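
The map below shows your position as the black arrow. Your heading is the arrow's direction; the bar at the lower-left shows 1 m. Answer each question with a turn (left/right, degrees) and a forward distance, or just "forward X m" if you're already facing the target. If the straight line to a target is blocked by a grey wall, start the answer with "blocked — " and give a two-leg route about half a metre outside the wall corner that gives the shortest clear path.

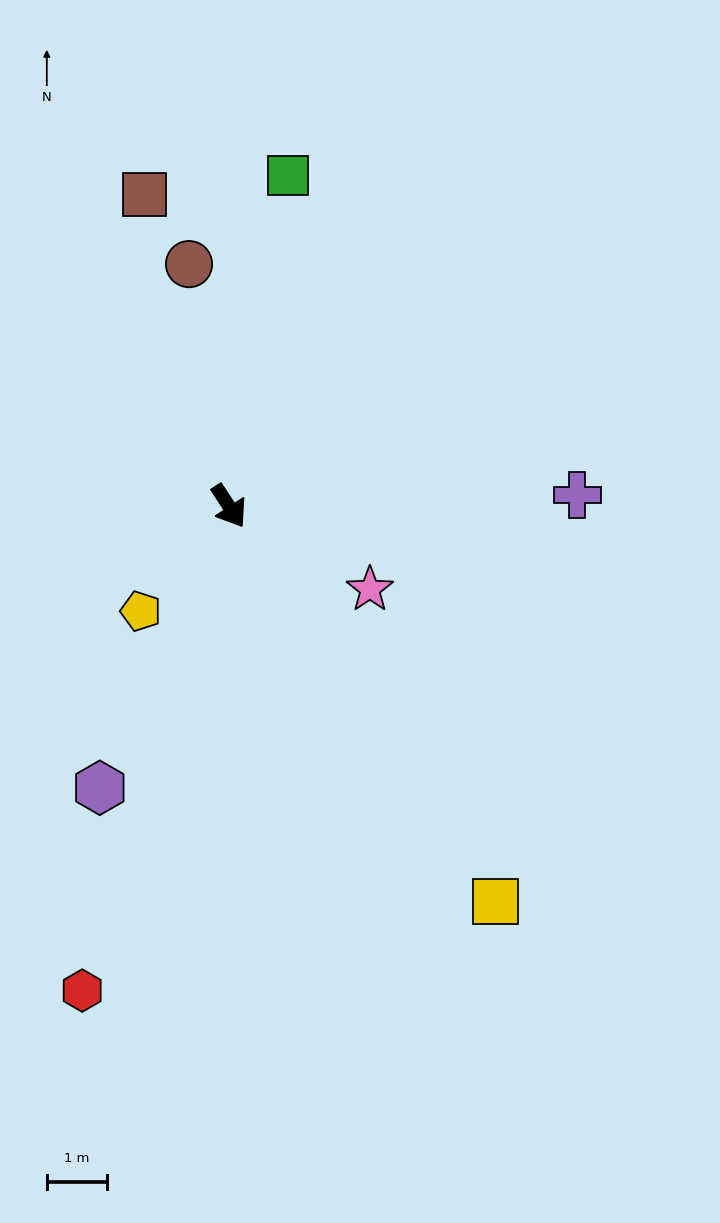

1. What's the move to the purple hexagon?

turn right 58°, forward 5.1 m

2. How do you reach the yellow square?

forward 7.9 m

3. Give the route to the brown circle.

turn left 156°, forward 4.1 m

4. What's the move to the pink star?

turn left 26°, forward 2.7 m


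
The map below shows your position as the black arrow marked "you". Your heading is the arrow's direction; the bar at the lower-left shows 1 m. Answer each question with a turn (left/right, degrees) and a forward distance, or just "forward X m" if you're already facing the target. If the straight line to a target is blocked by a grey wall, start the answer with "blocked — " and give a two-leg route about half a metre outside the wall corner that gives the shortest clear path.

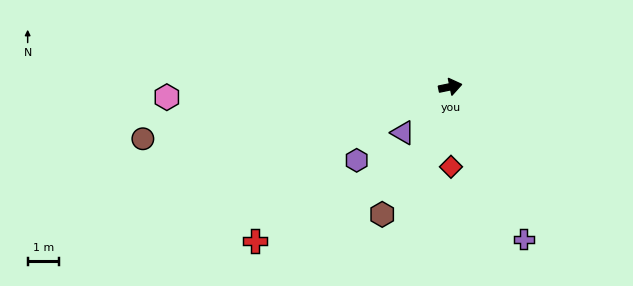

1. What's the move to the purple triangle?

turn right 148°, forward 2.1 m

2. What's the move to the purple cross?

turn right 76°, forward 5.4 m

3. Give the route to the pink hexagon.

turn left 170°, forward 9.0 m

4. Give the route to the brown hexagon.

turn right 130°, forward 4.6 m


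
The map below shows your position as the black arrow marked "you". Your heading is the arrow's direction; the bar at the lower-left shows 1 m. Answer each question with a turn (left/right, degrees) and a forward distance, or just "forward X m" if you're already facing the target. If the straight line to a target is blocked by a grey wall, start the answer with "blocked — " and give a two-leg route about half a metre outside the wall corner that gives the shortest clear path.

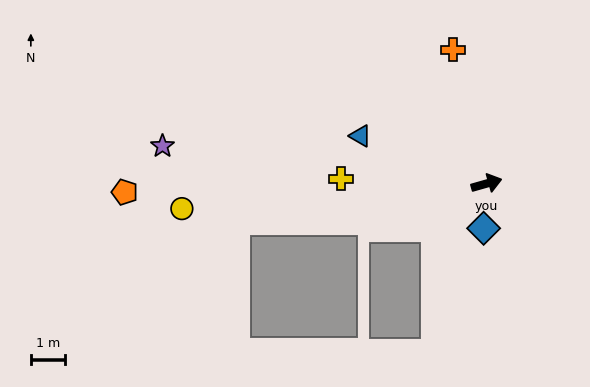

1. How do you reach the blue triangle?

turn left 143°, forward 3.9 m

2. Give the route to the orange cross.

turn left 88°, forward 4.0 m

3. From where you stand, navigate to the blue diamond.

turn right 110°, forward 1.3 m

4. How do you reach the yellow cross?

turn left 162°, forward 4.2 m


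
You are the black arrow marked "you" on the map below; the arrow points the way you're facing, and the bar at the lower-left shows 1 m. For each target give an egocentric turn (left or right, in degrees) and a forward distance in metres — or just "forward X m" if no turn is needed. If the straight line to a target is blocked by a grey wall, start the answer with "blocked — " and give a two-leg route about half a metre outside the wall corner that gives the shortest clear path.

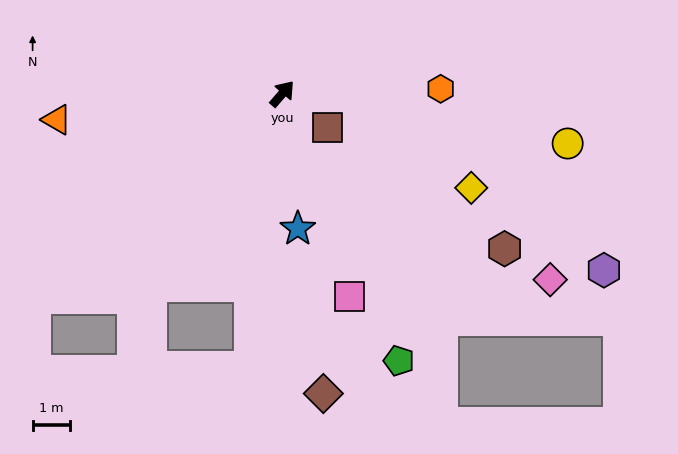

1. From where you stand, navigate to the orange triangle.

turn left 137°, forward 6.1 m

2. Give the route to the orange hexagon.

turn right 47°, forward 4.2 m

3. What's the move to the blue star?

turn right 133°, forward 3.6 m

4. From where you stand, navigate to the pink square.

turn right 121°, forward 5.7 m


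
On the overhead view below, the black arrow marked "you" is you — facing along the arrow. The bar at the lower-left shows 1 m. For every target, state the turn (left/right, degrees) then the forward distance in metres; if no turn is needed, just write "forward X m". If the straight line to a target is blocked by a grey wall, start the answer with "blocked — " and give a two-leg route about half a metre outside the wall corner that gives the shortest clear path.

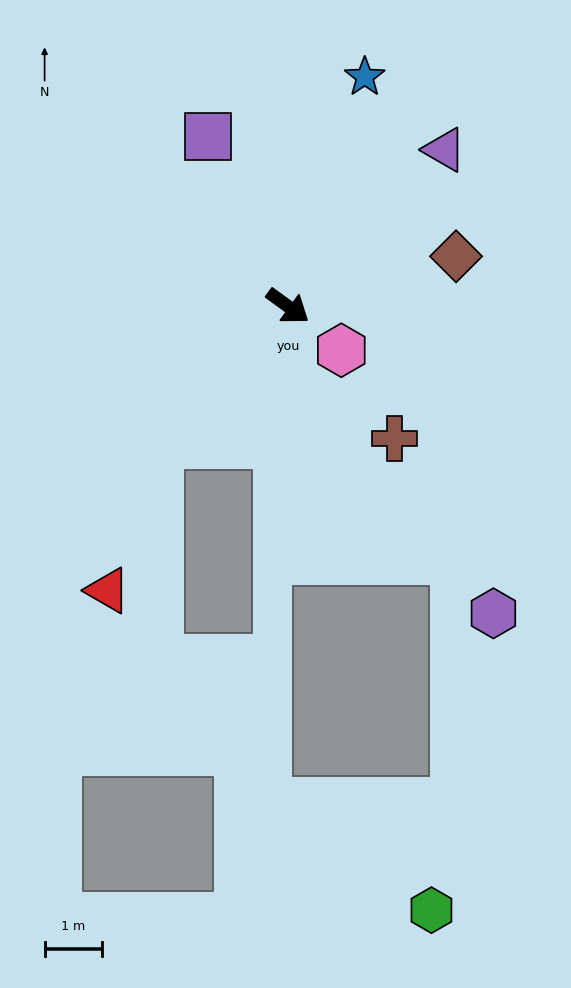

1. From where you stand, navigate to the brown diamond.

turn left 53°, forward 3.0 m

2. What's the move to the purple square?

turn left 151°, forward 3.3 m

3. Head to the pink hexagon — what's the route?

turn right 3°, forward 1.2 m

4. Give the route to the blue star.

turn left 108°, forward 4.2 m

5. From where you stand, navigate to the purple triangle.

turn left 81°, forward 3.8 m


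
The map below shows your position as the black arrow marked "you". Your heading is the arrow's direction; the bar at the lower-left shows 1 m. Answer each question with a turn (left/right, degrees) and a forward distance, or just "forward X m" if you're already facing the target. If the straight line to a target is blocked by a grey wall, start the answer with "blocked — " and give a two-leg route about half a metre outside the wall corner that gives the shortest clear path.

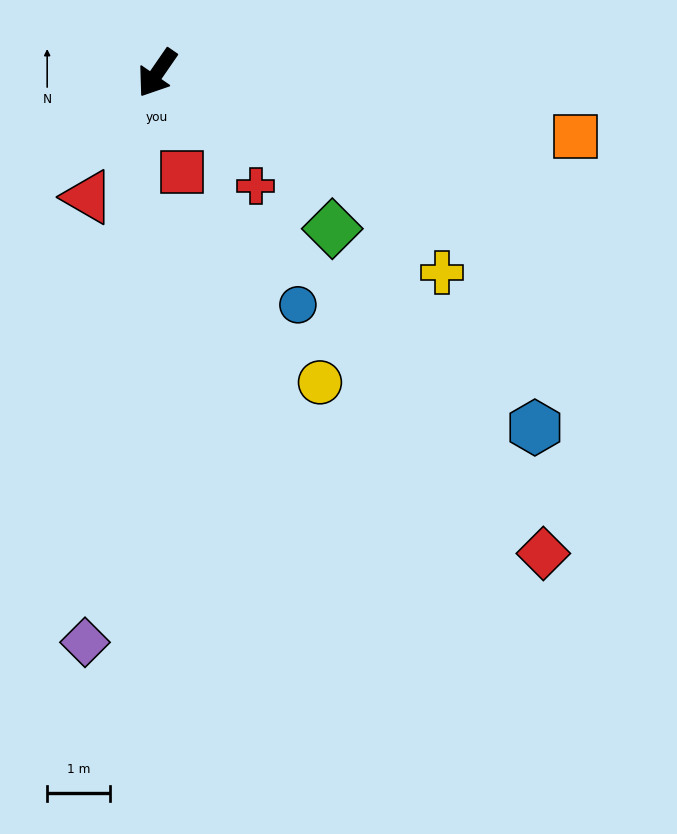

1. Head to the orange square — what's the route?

turn left 116°, forward 6.8 m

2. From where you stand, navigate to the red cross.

turn left 76°, forward 2.4 m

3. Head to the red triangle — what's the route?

turn left 5°, forward 2.3 m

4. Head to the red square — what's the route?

turn left 49°, forward 1.6 m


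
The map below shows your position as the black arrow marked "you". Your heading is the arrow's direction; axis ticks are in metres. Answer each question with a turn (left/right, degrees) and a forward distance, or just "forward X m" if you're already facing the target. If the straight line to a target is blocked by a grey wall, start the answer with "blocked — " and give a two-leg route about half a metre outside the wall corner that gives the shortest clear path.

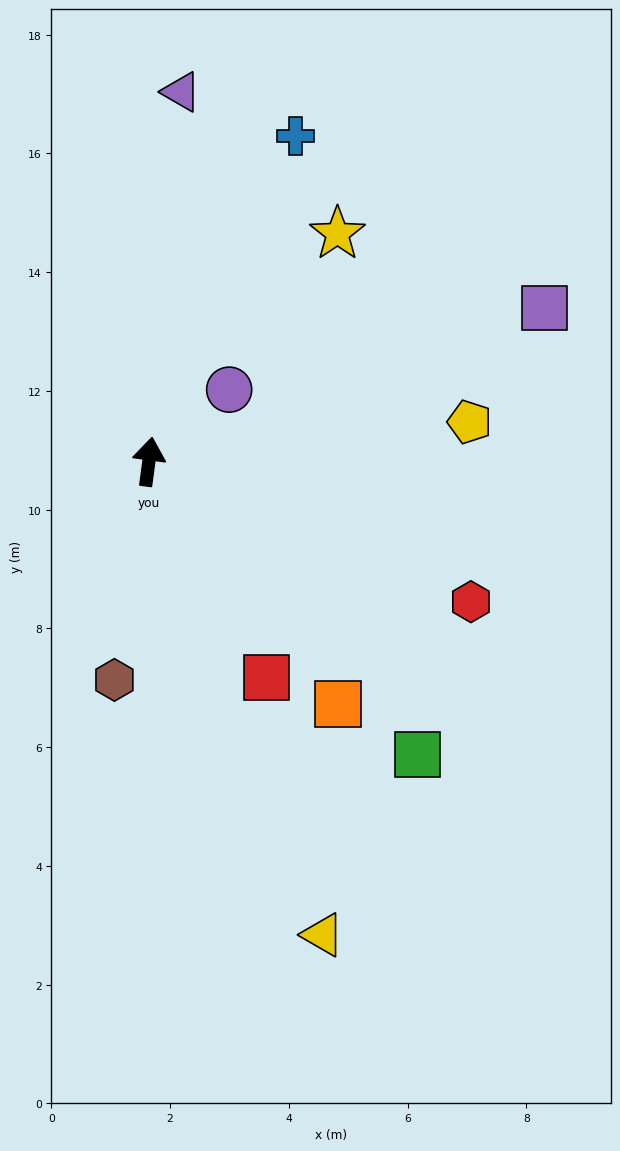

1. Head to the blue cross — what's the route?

turn right 17°, forward 6.0 m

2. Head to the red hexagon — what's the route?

turn right 106°, forward 5.9 m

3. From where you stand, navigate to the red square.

turn right 144°, forward 4.1 m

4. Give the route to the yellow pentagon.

turn right 75°, forward 5.4 m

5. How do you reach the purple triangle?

turn left 3°, forward 6.3 m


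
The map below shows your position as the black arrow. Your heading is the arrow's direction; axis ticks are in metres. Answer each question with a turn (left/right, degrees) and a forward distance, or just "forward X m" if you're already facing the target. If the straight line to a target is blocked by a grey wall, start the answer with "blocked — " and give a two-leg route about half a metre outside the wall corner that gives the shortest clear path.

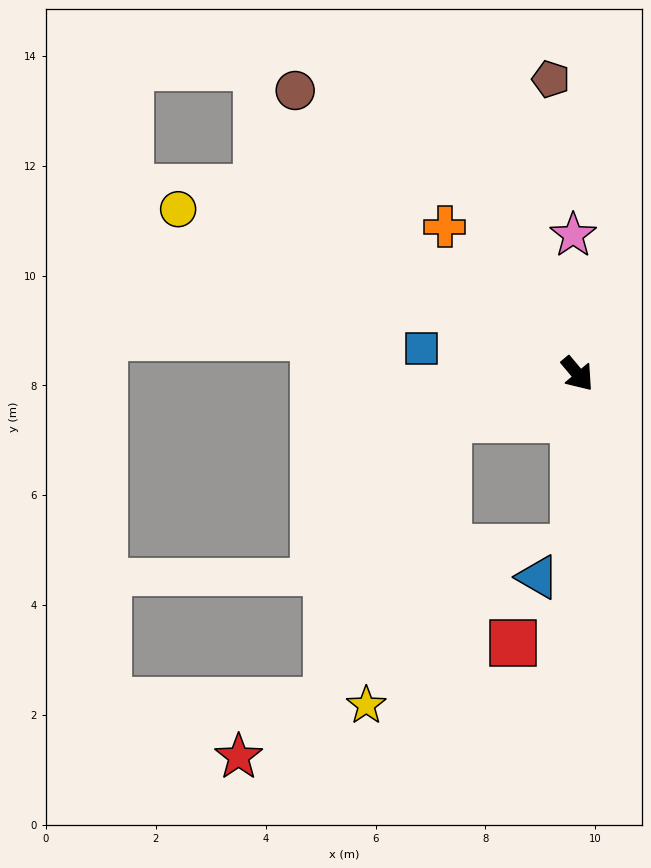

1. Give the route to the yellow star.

blocked — turn right 111°, forward 2.5 m, then turn left 55°, forward 5.4 m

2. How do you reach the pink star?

turn left 142°, forward 2.5 m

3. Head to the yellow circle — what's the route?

turn right 152°, forward 7.9 m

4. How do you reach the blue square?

turn right 139°, forward 2.9 m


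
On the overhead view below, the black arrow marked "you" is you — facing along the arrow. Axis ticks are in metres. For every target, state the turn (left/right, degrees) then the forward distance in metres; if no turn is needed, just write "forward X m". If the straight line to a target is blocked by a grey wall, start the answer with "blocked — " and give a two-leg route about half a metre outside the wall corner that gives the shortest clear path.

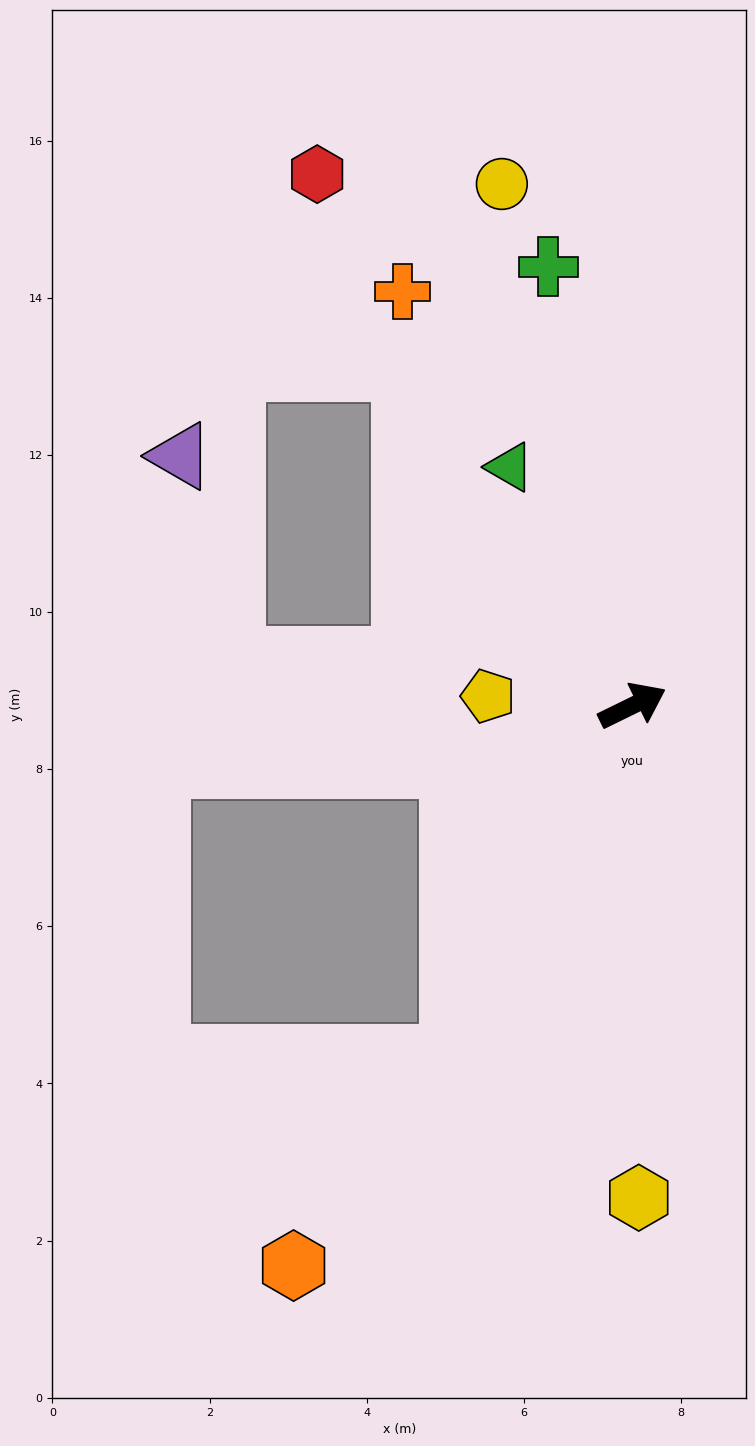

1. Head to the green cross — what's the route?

turn left 75°, forward 5.7 m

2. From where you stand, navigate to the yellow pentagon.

turn left 150°, forward 1.8 m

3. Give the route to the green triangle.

turn left 91°, forward 3.4 m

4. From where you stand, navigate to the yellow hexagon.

turn right 115°, forward 6.3 m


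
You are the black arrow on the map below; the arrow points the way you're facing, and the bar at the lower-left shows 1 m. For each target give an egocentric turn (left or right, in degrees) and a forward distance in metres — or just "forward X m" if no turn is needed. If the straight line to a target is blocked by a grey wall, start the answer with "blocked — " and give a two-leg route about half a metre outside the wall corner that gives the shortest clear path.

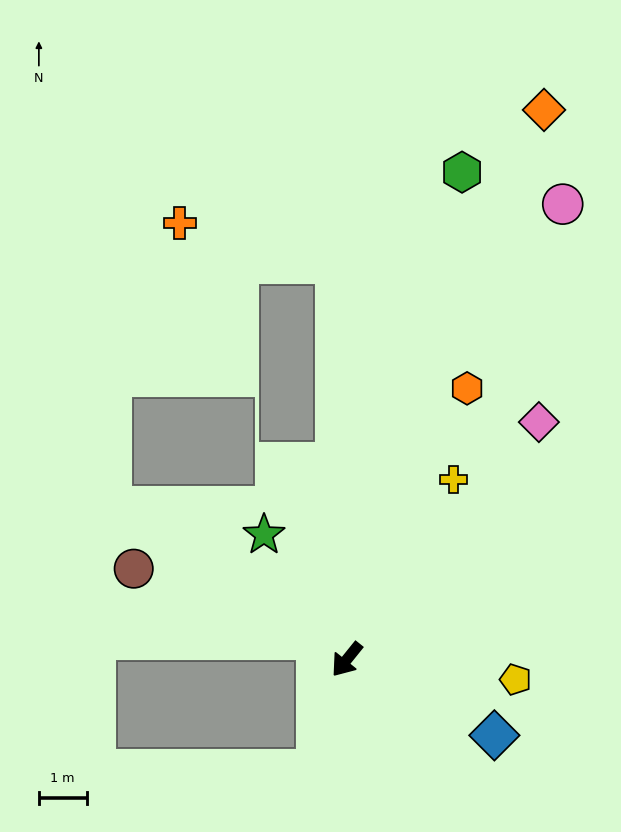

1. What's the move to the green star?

turn right 108°, forward 3.1 m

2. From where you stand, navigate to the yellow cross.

turn right 172°, forward 4.4 m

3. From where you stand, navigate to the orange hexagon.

turn right 165°, forward 6.2 m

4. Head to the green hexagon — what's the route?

turn right 154°, forward 10.5 m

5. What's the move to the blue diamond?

turn left 102°, forward 3.5 m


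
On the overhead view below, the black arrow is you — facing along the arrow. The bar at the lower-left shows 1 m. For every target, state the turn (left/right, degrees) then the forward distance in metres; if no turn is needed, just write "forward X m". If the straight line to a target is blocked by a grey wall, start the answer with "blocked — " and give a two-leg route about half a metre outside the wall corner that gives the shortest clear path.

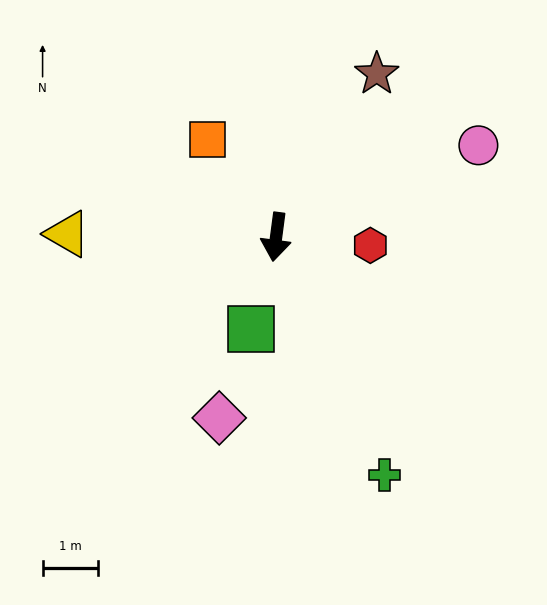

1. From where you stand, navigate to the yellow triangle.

turn right 83°, forward 3.8 m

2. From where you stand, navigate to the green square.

turn right 8°, forward 1.7 m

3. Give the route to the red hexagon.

turn left 92°, forward 1.7 m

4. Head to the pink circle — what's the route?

turn left 122°, forward 4.0 m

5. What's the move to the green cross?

turn left 32°, forward 4.7 m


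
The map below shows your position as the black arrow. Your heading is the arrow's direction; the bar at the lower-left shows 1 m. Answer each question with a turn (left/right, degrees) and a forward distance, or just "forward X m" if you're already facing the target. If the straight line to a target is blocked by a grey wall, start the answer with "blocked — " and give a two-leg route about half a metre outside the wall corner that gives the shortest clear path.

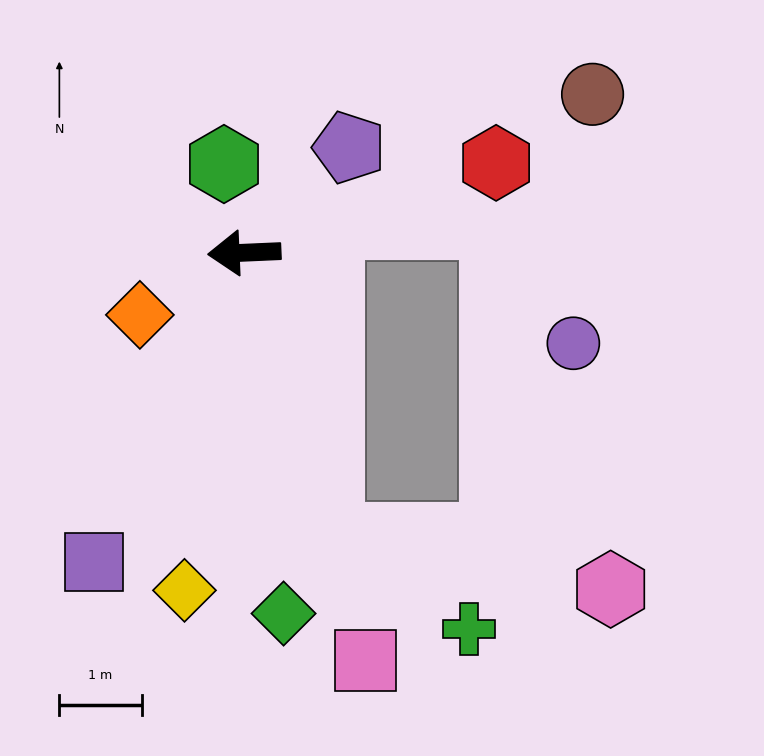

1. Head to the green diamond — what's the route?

turn left 94°, forward 4.4 m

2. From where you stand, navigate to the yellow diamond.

turn left 77°, forward 4.2 m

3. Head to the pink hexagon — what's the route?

blocked — turn left 104°, forward 3.6 m, then turn left 63°, forward 3.5 m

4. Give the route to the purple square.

turn left 62°, forward 4.2 m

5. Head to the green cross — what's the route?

blocked — turn left 104°, forward 3.6 m, then turn left 40°, forward 2.0 m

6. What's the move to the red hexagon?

turn right 163°, forward 3.3 m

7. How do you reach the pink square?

turn left 104°, forward 5.2 m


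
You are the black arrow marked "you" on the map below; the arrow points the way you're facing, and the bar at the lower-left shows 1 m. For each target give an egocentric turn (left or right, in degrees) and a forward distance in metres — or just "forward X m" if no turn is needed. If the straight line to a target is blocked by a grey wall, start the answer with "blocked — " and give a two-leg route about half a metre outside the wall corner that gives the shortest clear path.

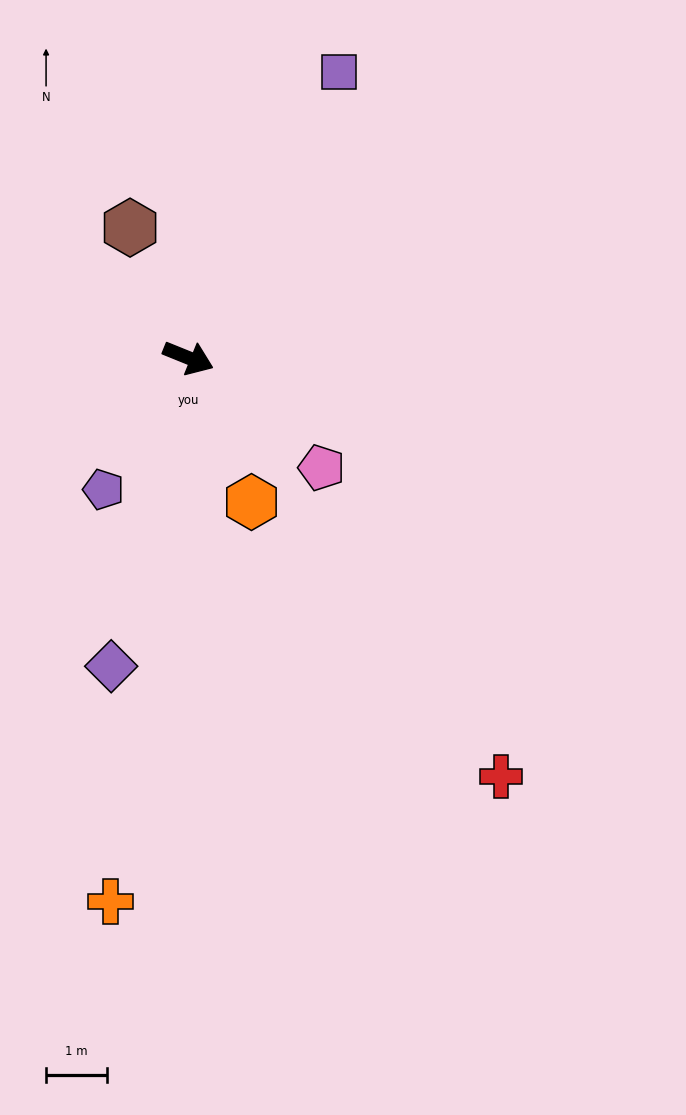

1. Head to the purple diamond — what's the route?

turn right 82°, forward 5.2 m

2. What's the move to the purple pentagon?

turn right 101°, forward 2.6 m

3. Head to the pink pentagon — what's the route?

turn right 17°, forward 2.8 m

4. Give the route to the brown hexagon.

turn left 136°, forward 2.3 m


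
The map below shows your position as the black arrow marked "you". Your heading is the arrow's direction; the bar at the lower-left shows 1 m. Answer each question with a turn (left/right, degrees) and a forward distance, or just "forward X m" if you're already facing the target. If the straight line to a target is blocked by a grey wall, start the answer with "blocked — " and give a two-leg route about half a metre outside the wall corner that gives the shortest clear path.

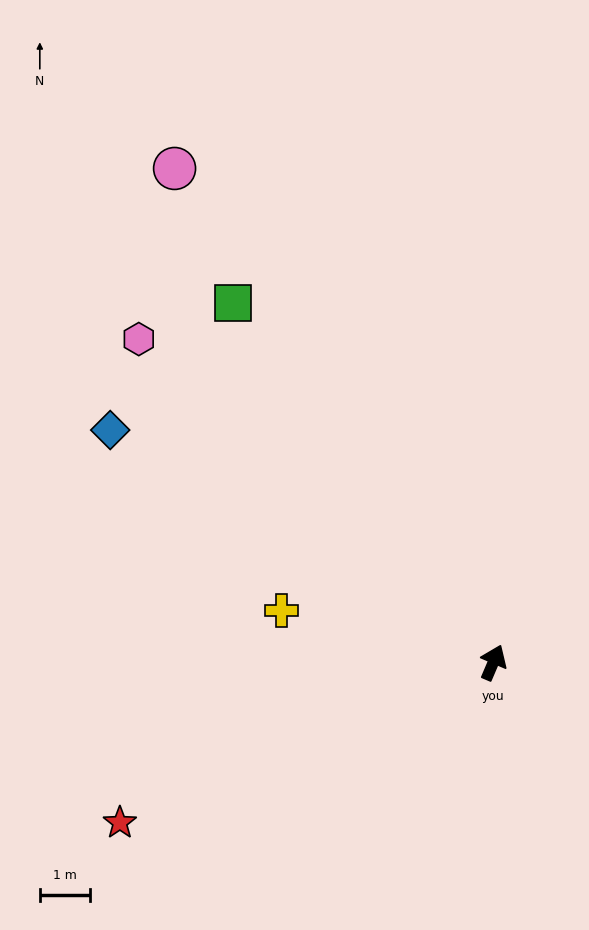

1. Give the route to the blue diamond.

turn left 82°, forward 9.0 m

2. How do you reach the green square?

turn left 59°, forward 8.9 m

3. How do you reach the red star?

turn left 136°, forward 8.2 m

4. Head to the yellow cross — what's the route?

turn left 99°, forward 4.4 m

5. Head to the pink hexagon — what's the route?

turn left 71°, forward 9.6 m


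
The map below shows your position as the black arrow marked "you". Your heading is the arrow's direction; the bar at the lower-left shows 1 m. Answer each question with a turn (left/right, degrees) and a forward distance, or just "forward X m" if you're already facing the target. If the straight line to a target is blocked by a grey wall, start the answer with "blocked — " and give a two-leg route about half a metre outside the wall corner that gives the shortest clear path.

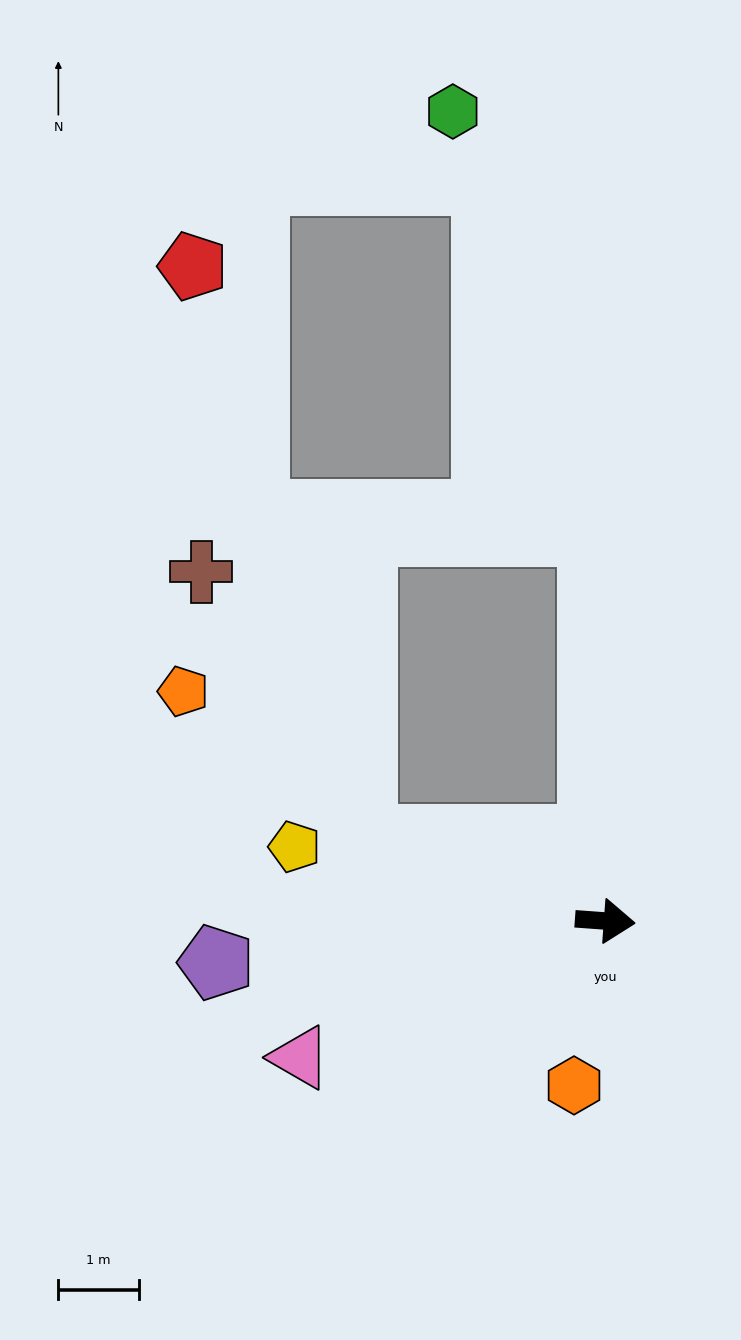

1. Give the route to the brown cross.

blocked — turn left 166°, forward 3.2 m, then turn right 41°, forward 3.9 m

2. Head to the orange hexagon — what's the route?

turn right 97°, forward 2.1 m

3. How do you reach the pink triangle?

turn right 152°, forward 4.2 m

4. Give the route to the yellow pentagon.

turn left 171°, forward 4.0 m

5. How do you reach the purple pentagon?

turn right 170°, forward 4.9 m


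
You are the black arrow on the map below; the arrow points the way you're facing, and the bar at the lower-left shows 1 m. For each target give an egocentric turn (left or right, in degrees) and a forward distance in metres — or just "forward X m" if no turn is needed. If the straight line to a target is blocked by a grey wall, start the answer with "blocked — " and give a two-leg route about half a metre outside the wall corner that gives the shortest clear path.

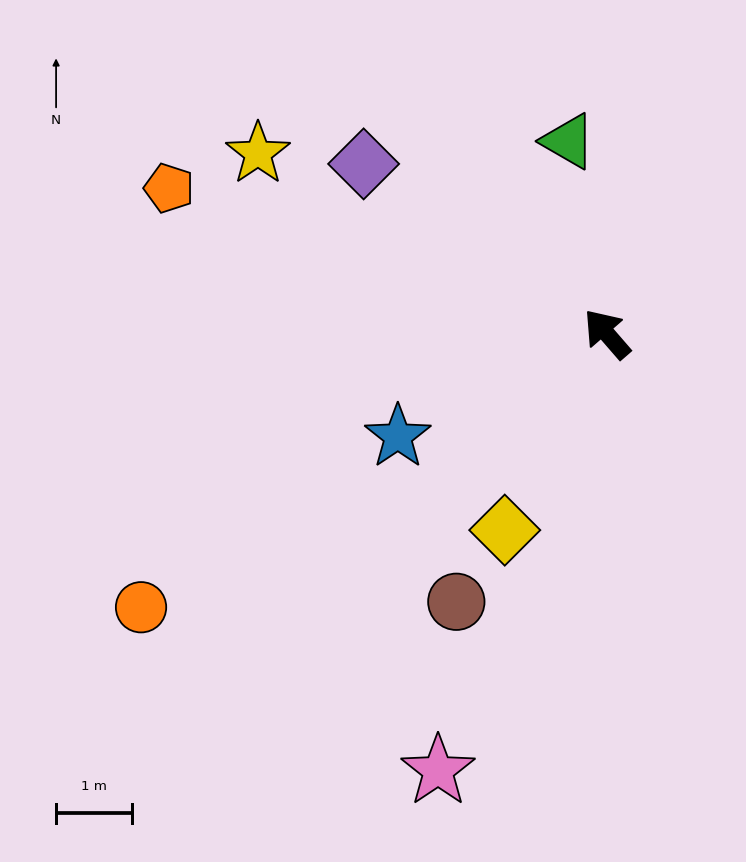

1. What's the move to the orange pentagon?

turn left 31°, forward 6.1 m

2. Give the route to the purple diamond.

turn left 14°, forward 3.9 m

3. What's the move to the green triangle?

turn right 30°, forward 2.6 m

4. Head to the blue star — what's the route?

turn left 75°, forward 3.1 m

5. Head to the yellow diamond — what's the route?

turn left 112°, forward 2.9 m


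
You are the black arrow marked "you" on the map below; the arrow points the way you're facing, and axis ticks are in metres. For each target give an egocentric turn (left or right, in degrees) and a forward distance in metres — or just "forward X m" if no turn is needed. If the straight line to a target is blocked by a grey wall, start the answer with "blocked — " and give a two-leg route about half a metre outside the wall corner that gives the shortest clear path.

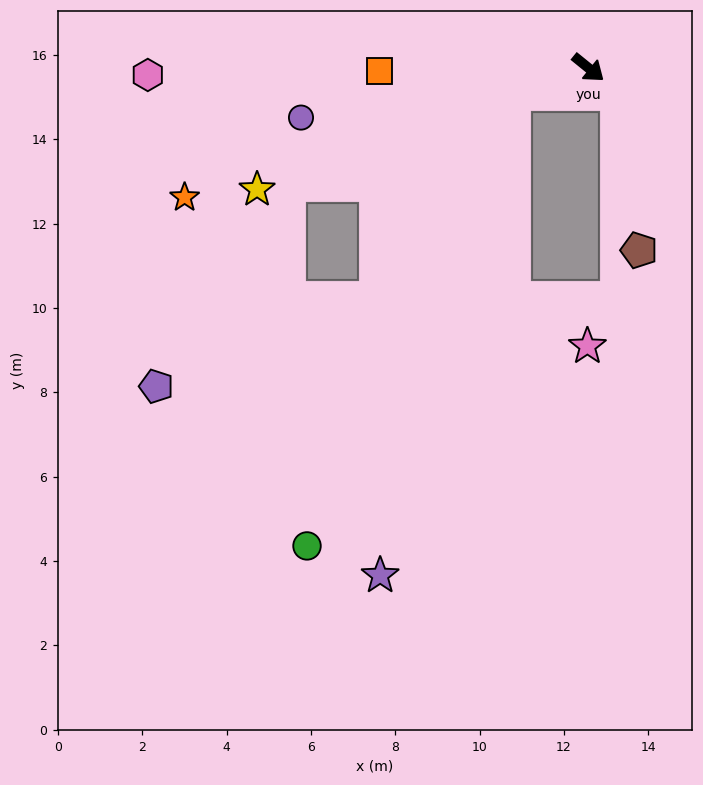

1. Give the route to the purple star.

blocked — turn right 123°, forward 1.9 m, then turn left 57°, forward 11.9 m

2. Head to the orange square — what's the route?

turn right 140°, forward 5.0 m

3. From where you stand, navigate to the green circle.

blocked — turn right 123°, forward 1.9 m, then turn left 48°, forward 11.8 m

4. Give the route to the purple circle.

turn right 131°, forward 6.9 m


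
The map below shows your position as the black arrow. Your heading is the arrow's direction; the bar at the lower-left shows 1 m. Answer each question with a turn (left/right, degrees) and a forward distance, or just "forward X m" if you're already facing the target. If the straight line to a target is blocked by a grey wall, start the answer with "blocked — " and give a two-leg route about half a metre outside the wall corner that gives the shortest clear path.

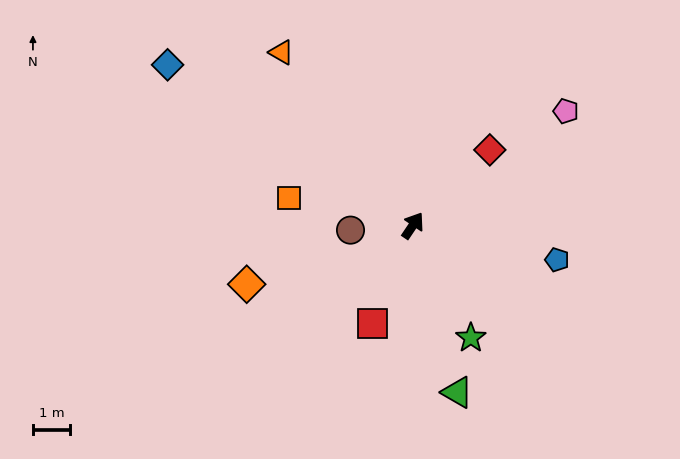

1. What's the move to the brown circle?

turn left 128°, forward 1.7 m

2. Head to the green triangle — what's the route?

turn right 131°, forward 4.6 m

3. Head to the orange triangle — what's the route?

turn left 71°, forward 5.8 m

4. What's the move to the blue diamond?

turn left 91°, forward 7.9 m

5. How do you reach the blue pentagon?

turn right 69°, forward 4.0 m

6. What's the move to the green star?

turn right 119°, forward 3.4 m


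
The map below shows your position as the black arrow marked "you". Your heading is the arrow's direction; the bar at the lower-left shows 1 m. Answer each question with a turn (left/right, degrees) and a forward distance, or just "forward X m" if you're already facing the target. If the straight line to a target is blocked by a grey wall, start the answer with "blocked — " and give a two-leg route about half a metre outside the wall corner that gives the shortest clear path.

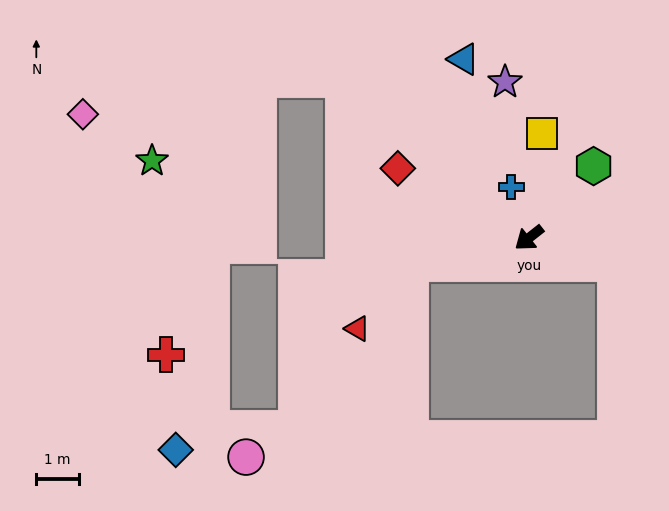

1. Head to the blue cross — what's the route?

turn right 109°, forward 1.3 m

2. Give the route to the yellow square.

turn right 135°, forward 2.5 m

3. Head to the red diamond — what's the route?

turn right 66°, forward 3.5 m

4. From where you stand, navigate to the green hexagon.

turn right 170°, forward 2.3 m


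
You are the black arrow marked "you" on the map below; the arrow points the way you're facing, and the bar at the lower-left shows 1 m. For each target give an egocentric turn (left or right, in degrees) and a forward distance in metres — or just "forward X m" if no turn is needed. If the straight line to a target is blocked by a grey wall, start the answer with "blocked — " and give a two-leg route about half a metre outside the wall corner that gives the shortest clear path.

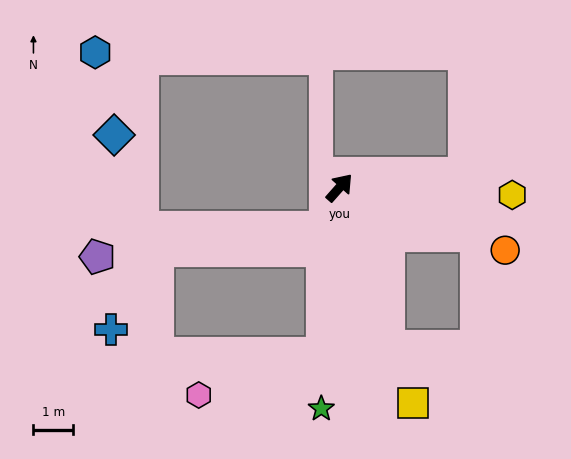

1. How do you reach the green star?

turn right 143°, forward 5.6 m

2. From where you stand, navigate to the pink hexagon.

blocked — turn right 144°, forward 4.2 m, then turn right 66°, forward 3.3 m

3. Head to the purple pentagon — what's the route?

blocked — turn right 158°, forward 1.1 m, then turn right 63°, forward 5.8 m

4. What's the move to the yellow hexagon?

turn right 51°, forward 4.3 m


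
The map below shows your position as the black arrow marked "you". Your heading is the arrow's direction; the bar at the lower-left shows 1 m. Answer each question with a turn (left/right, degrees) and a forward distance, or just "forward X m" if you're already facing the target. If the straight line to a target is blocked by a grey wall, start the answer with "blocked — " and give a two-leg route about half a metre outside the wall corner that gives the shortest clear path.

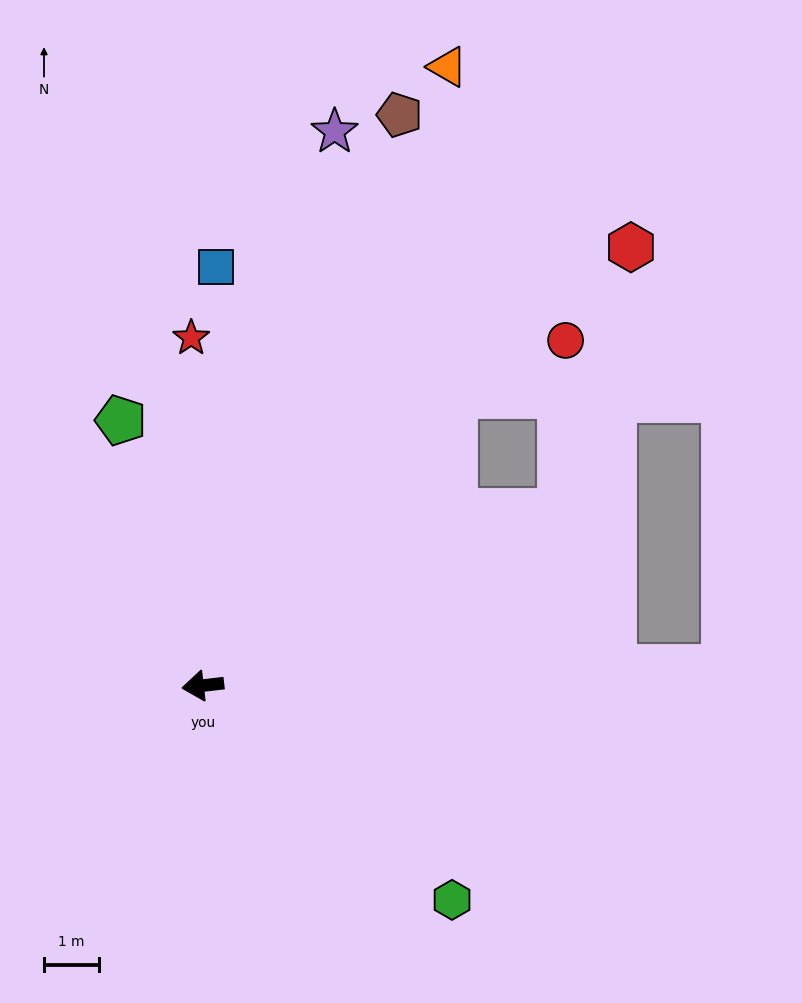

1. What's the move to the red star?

turn right 95°, forward 6.3 m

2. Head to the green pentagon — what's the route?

turn right 80°, forward 5.0 m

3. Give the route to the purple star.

turn right 110°, forward 10.3 m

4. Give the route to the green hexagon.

turn left 133°, forward 6.0 m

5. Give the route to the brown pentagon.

turn right 116°, forward 10.9 m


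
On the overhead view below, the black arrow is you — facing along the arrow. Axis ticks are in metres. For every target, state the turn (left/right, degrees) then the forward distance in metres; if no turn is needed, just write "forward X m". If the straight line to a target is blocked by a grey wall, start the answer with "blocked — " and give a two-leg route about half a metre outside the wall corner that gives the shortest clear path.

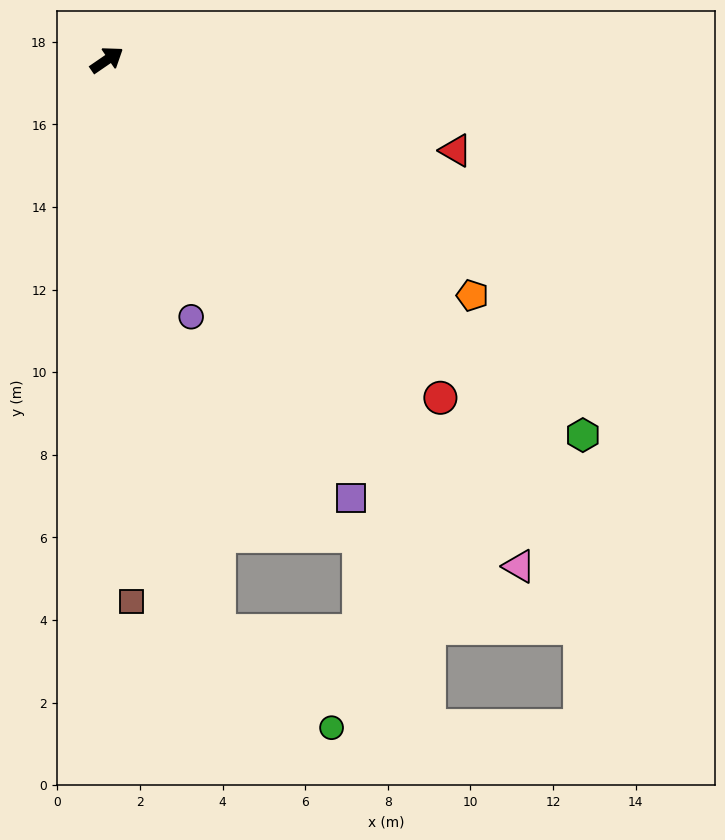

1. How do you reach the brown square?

turn right 122°, forward 13.1 m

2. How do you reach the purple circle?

turn right 106°, forward 6.5 m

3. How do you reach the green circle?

blocked — turn right 113°, forward 14.1 m, then turn left 38°, forward 3.6 m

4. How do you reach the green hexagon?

turn right 73°, forward 14.7 m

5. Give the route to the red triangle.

turn right 49°, forward 8.7 m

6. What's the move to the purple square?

turn right 95°, forward 12.1 m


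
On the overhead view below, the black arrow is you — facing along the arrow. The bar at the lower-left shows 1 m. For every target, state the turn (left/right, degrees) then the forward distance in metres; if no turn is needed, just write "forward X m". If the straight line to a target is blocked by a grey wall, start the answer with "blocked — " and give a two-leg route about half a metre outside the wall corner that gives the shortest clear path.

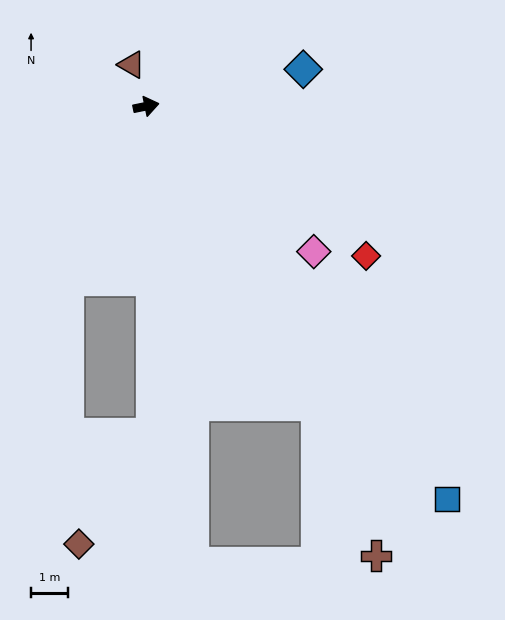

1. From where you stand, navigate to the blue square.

turn right 64°, forward 13.4 m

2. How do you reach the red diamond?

turn right 46°, forward 7.2 m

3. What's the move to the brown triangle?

turn left 98°, forward 1.2 m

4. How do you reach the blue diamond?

forward 4.4 m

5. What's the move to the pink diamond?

turn right 53°, forward 6.0 m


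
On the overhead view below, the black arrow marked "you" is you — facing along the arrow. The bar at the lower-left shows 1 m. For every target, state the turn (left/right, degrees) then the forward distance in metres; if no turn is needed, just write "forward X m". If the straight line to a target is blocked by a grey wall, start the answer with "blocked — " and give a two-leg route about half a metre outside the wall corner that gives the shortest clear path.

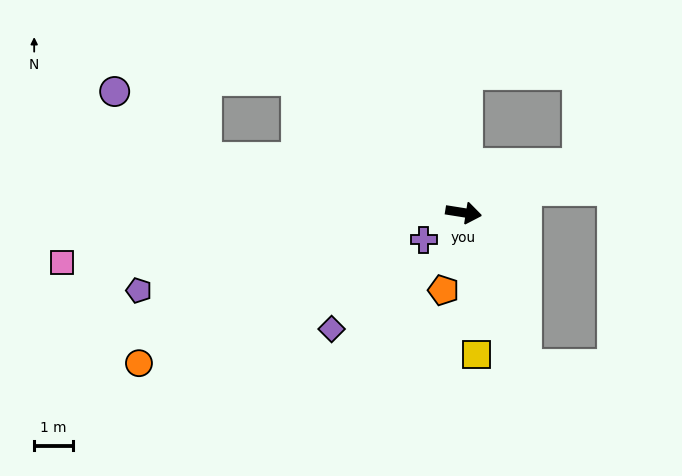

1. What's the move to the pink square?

turn right 164°, forward 10.5 m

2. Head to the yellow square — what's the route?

turn right 76°, forward 3.7 m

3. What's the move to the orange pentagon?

turn right 96°, forward 2.1 m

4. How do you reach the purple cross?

turn right 137°, forward 1.2 m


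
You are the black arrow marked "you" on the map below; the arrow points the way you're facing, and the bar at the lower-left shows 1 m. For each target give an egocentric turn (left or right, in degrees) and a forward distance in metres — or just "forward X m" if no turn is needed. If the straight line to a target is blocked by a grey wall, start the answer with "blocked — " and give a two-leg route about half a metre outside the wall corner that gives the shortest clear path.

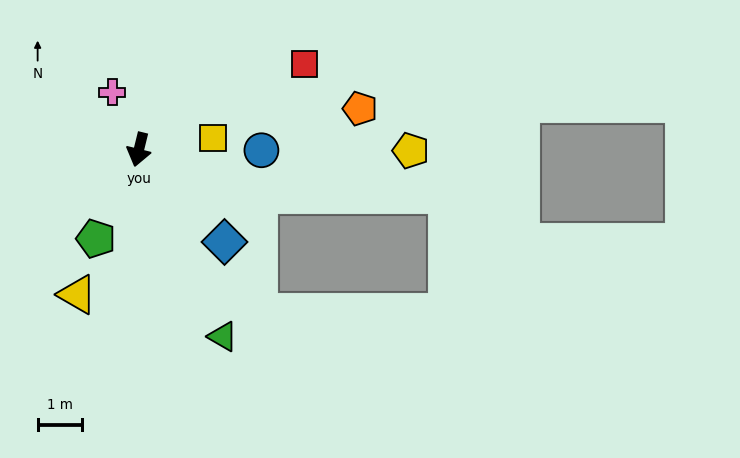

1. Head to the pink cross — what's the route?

turn right 141°, forward 1.4 m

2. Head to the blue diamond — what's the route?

turn left 57°, forward 2.8 m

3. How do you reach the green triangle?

turn left 38°, forward 4.6 m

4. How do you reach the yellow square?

turn left 113°, forward 1.7 m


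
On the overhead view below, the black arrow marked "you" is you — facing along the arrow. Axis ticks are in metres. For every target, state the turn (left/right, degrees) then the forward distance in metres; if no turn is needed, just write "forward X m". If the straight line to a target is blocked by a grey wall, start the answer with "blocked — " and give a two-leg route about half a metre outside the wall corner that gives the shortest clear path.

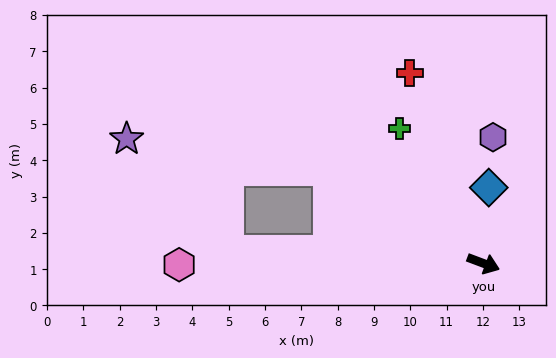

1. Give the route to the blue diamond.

turn left 107°, forward 2.1 m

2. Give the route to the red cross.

turn left 132°, forward 5.6 m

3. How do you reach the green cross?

turn left 142°, forward 4.4 m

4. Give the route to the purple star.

blocked — turn left 170°, forward 5.0 m, then turn left 22°, forward 5.6 m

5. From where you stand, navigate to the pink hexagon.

turn right 159°, forward 8.4 m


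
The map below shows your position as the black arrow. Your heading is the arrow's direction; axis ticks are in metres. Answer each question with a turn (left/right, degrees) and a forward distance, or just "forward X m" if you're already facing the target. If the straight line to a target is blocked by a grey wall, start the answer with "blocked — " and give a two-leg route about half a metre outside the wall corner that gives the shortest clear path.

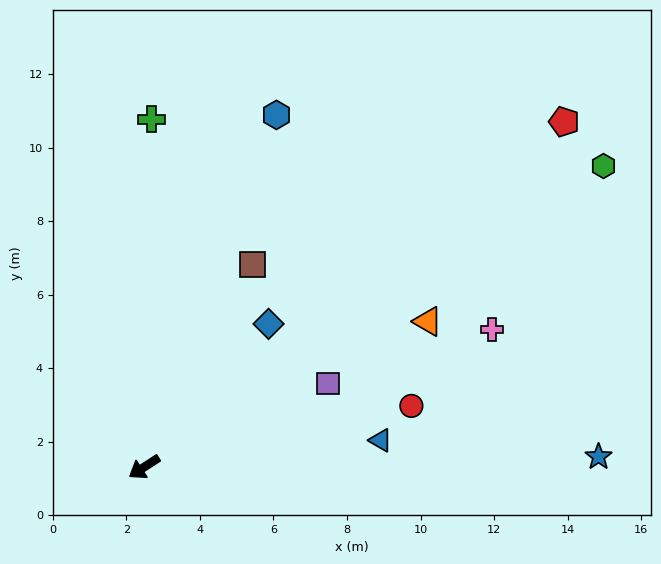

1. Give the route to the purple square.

turn left 172°, forward 5.5 m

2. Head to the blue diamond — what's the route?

turn right 164°, forward 5.2 m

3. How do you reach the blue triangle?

turn left 154°, forward 6.5 m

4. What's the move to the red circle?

turn left 160°, forward 7.5 m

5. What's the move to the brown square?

turn right 151°, forward 6.2 m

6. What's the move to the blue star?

turn left 148°, forward 12.4 m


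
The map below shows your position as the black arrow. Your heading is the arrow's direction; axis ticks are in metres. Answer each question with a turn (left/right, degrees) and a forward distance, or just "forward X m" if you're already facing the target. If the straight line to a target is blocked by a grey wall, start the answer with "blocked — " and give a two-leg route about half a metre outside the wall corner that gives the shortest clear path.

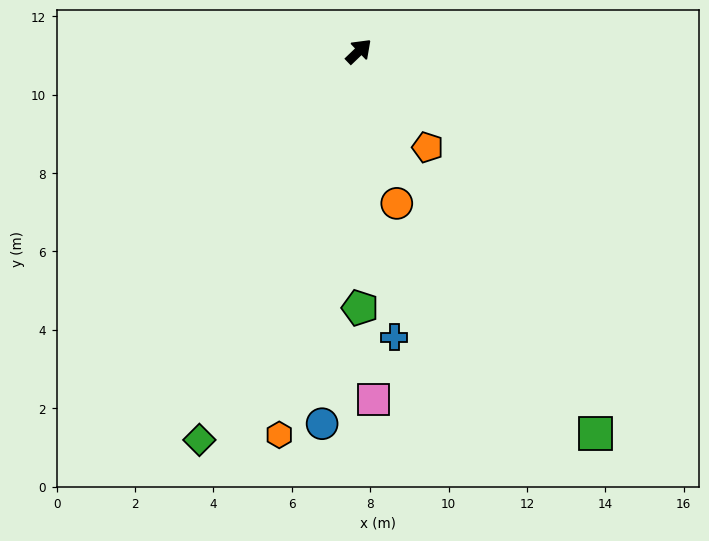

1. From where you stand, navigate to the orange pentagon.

turn right 98°, forward 3.0 m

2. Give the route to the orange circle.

turn right 120°, forward 4.0 m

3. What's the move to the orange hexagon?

turn right 146°, forward 10.0 m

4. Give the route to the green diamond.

turn right 156°, forward 10.7 m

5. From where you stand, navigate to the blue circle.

turn right 139°, forward 9.5 m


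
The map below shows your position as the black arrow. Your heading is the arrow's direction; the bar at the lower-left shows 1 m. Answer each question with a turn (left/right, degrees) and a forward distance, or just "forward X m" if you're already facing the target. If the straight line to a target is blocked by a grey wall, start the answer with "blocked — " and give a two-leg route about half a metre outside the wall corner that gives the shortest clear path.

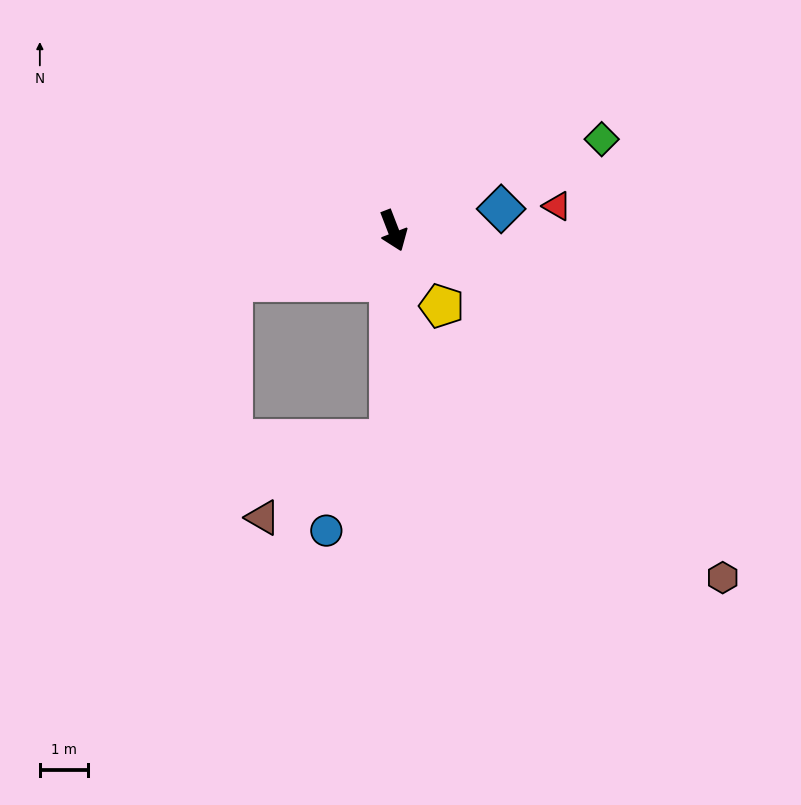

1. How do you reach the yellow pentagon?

turn left 12°, forward 1.9 m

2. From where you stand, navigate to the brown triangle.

blocked — turn right 22°, forward 4.3 m, then turn right 58°, forward 3.1 m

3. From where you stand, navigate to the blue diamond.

turn left 80°, forward 2.3 m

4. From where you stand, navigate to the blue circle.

blocked — turn right 22°, forward 4.3 m, then turn right 34°, forward 2.3 m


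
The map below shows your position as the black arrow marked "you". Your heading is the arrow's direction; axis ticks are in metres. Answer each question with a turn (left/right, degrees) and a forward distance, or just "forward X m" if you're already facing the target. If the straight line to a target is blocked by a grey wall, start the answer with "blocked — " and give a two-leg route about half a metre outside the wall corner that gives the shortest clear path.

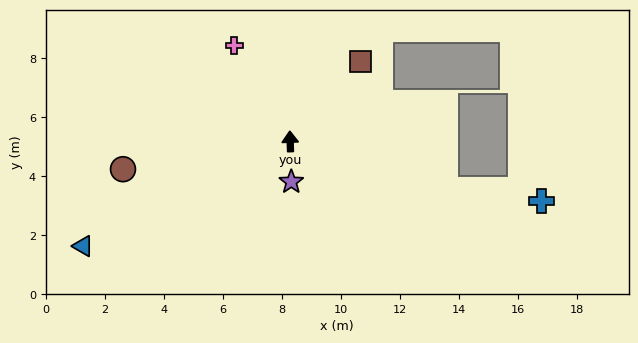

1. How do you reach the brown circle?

turn left 97°, forward 5.7 m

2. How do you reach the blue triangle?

turn left 115°, forward 7.9 m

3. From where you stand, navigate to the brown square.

turn right 43°, forward 3.6 m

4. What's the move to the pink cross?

turn left 28°, forward 3.8 m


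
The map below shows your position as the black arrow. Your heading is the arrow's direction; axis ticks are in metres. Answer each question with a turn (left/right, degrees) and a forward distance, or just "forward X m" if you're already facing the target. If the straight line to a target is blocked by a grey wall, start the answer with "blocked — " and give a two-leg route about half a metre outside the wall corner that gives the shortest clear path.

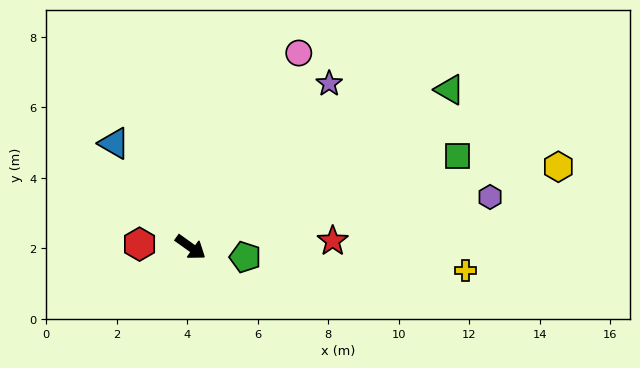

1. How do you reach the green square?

turn left 54°, forward 8.0 m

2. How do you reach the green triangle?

turn left 67°, forward 8.6 m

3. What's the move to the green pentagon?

turn left 25°, forward 1.6 m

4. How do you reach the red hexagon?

turn right 148°, forward 1.4 m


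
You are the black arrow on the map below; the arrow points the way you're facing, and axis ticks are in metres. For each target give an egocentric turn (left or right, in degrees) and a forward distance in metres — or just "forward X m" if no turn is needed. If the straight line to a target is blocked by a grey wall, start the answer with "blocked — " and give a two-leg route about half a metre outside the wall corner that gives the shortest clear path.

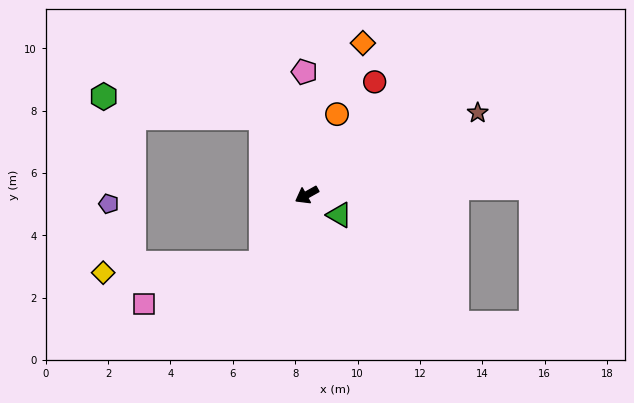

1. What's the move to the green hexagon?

blocked — turn right 89°, forward 2.9 m, then turn left 52°, forward 5.1 m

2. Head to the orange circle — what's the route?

turn right 140°, forward 2.8 m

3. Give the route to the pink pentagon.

turn right 118°, forward 3.9 m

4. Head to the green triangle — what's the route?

turn left 119°, forward 1.2 m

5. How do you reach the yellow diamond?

blocked — turn left 28°, forward 2.7 m, then turn right 54°, forward 5.1 m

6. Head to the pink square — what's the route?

blocked — turn left 28°, forward 2.7 m, then turn right 39°, forward 4.0 m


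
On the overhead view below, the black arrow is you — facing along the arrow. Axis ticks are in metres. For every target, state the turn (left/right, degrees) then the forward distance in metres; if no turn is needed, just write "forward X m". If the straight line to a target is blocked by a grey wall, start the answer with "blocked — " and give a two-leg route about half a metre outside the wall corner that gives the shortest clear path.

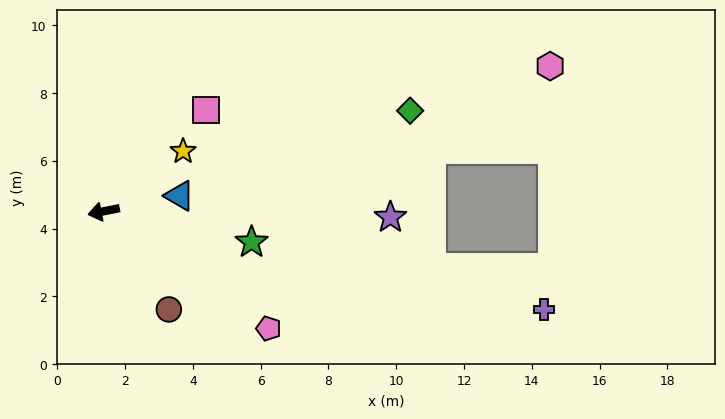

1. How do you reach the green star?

turn left 157°, forward 4.5 m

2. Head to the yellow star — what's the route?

turn right 154°, forward 2.9 m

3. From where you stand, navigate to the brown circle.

turn left 112°, forward 3.5 m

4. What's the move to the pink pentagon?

turn left 133°, forward 6.0 m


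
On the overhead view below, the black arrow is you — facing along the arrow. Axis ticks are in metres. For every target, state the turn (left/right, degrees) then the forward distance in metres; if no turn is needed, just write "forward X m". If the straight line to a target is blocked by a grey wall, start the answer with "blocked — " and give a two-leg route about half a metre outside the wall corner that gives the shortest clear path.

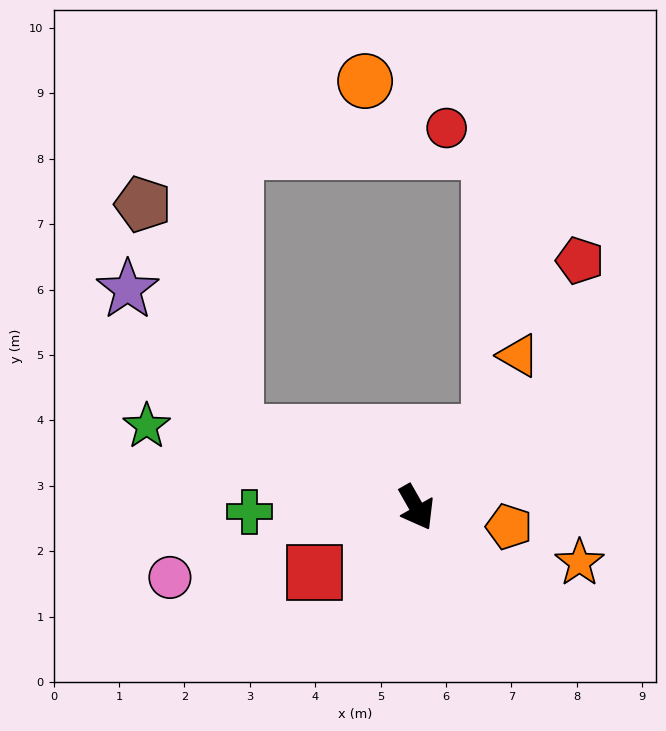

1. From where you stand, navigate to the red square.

turn right 87°, forward 1.9 m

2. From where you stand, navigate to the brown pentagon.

blocked — turn right 142°, forward 3.0 m, then turn right 45°, forward 3.8 m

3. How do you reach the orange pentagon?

turn left 49°, forward 1.4 m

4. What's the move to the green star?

turn right 136°, forward 4.3 m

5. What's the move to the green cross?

turn right 118°, forward 2.6 m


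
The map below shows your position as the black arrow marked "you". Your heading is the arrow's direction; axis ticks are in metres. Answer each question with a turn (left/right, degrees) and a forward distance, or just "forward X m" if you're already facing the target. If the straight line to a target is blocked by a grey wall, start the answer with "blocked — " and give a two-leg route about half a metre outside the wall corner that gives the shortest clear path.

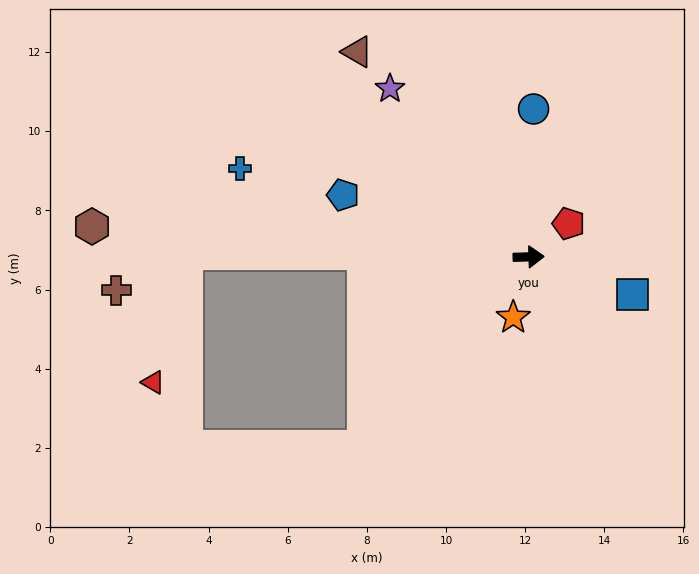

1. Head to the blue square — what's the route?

turn right 21°, forward 2.8 m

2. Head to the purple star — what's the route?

turn left 128°, forward 5.5 m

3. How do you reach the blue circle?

turn left 86°, forward 3.7 m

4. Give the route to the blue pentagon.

turn left 160°, forward 4.9 m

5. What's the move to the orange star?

turn right 106°, forward 1.6 m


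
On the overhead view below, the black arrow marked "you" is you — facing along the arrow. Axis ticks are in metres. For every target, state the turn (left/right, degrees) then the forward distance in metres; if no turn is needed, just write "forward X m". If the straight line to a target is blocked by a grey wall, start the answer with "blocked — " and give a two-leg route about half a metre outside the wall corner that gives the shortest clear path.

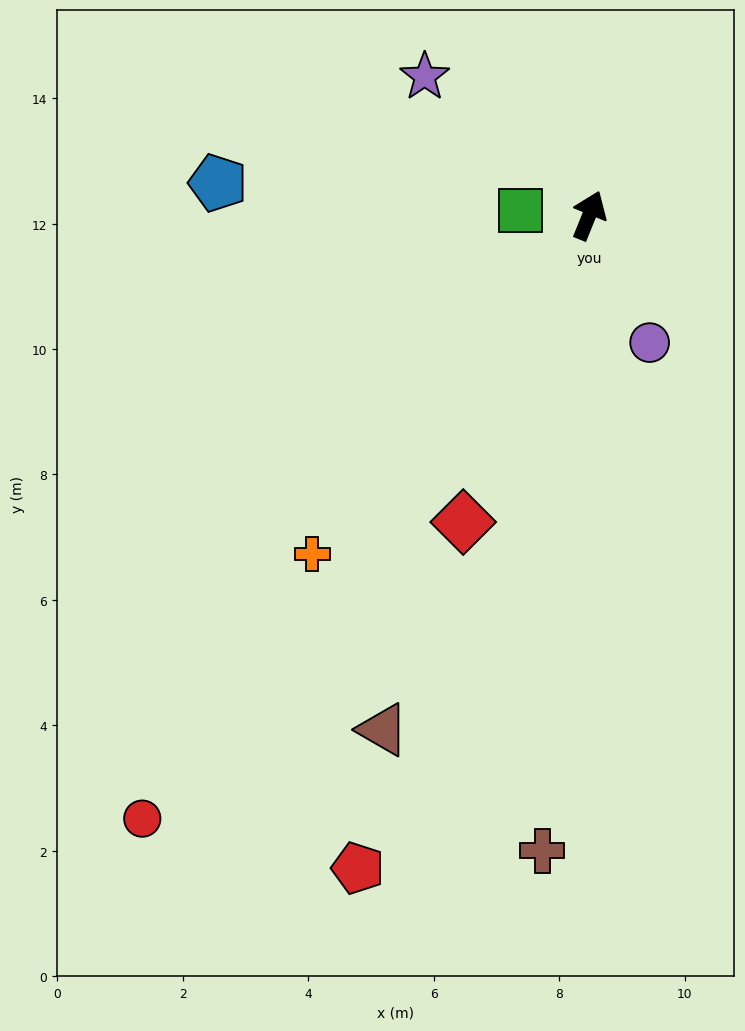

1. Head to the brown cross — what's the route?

turn right 162°, forward 10.2 m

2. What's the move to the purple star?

turn left 72°, forward 3.4 m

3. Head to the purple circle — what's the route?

turn right 133°, forward 2.2 m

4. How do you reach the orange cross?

turn left 163°, forward 7.0 m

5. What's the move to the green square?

turn left 108°, forward 1.1 m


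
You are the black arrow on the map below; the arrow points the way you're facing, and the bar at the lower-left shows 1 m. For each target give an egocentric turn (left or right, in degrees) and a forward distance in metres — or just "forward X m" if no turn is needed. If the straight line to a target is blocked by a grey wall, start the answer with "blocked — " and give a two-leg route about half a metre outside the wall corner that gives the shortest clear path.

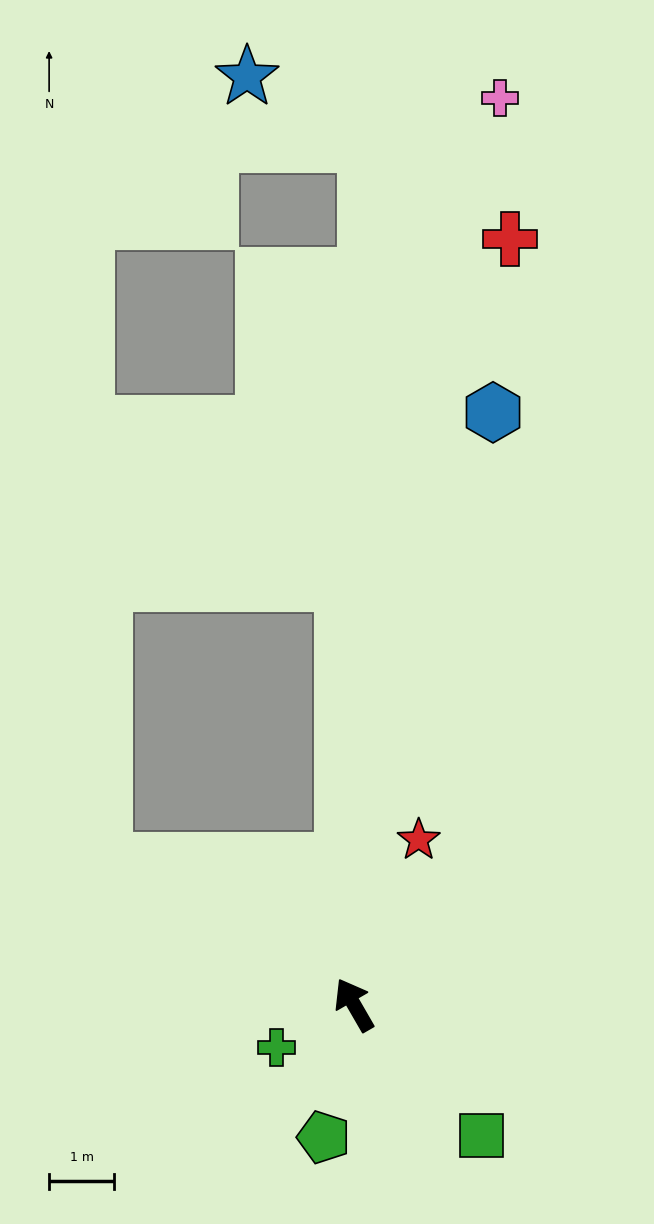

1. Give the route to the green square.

turn right 166°, forward 2.8 m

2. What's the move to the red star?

turn right 51°, forward 2.7 m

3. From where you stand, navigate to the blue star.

blocked — turn right 31°, forward 13.2 m, then turn left 61°, forward 2.1 m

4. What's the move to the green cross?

turn left 89°, forward 1.4 m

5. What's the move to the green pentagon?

turn left 137°, forward 2.1 m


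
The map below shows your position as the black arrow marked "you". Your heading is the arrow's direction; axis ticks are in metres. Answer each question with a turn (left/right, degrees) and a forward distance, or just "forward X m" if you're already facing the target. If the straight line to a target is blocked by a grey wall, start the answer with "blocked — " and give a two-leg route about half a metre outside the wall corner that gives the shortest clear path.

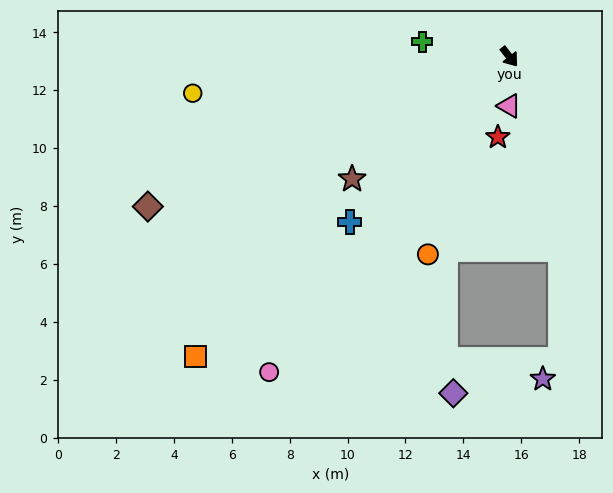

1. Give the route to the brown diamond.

turn right 106°, forward 13.5 m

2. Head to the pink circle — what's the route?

turn right 75°, forward 13.7 m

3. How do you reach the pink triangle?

turn right 38°, forward 1.7 m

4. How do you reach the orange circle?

turn right 60°, forward 7.4 m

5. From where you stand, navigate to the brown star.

turn right 90°, forward 6.9 m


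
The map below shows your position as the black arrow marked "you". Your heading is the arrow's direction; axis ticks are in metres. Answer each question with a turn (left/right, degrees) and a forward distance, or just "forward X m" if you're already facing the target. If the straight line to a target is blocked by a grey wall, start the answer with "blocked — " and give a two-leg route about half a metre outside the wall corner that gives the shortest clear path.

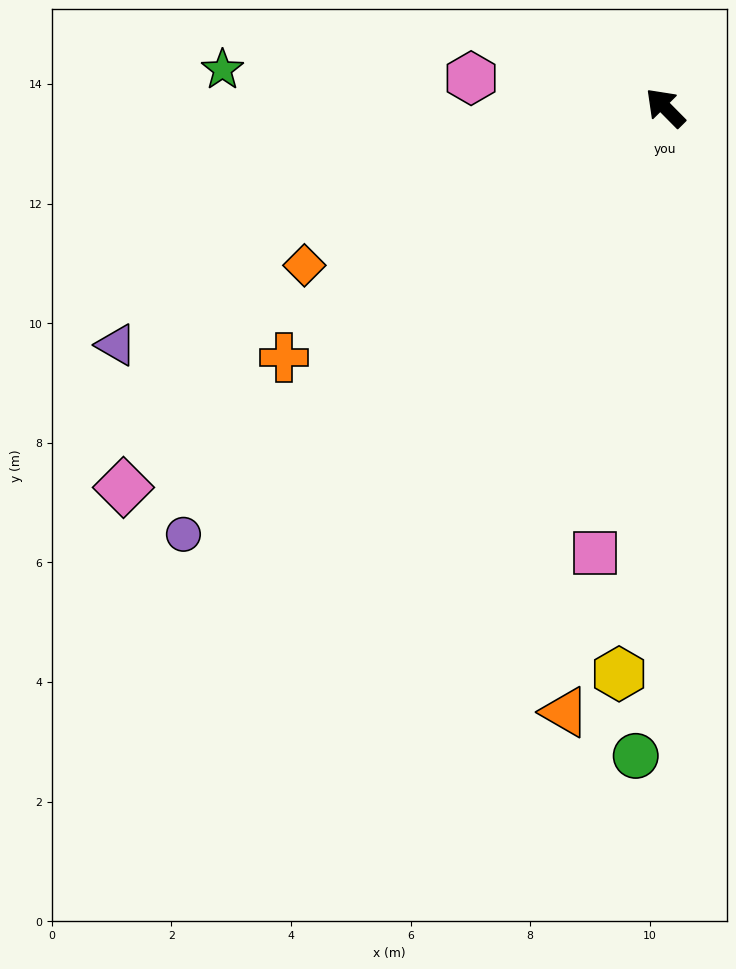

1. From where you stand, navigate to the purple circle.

turn left 87°, forward 10.8 m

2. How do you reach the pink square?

turn left 126°, forward 7.5 m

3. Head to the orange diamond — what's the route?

turn left 69°, forward 6.6 m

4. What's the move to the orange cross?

turn left 79°, forward 7.6 m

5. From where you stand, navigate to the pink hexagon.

turn left 37°, forward 3.3 m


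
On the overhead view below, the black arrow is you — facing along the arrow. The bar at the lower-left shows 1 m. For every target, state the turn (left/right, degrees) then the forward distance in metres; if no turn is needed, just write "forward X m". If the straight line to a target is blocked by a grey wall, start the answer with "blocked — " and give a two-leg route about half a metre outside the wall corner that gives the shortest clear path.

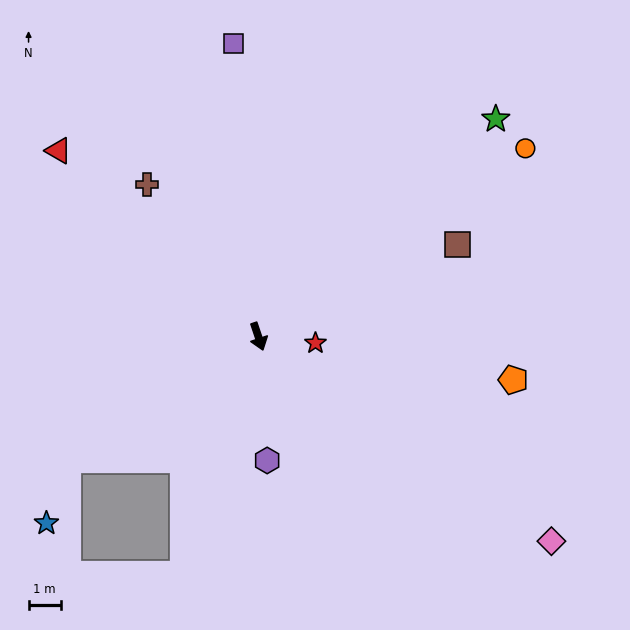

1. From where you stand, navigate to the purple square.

turn left 166°, forward 9.2 m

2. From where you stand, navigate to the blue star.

blocked — turn right 76°, forward 7.1 m, then turn left 39°, forward 2.1 m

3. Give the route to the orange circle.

turn left 107°, forward 10.2 m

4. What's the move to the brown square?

turn left 96°, forward 6.8 m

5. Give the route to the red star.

turn left 65°, forward 1.8 m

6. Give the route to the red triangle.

turn right 152°, forward 8.5 m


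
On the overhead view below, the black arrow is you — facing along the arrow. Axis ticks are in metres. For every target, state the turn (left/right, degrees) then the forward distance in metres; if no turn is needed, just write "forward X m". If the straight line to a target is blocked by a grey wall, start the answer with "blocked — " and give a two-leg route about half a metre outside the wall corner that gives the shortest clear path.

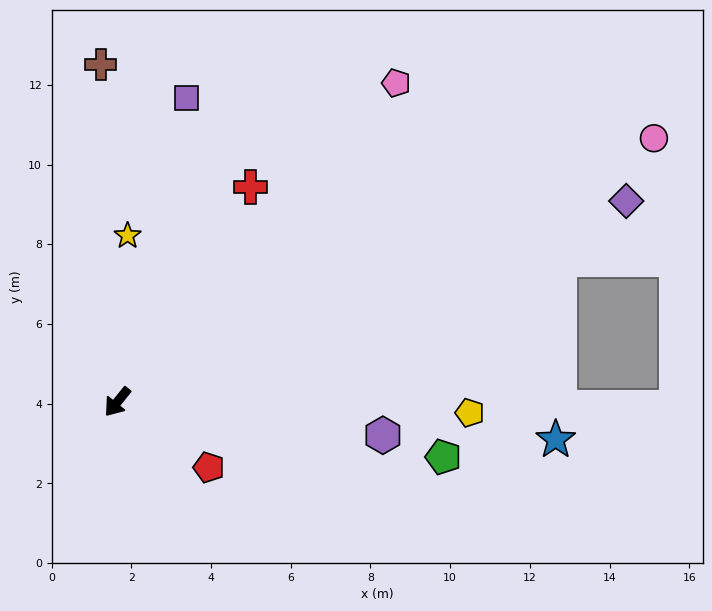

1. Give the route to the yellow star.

turn right 145°, forward 4.2 m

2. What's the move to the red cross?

turn right 173°, forward 6.3 m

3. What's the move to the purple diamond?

turn left 151°, forward 13.7 m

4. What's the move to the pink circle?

turn left 155°, forward 15.0 m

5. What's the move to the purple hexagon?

turn left 122°, forward 6.7 m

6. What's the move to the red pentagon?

turn left 93°, forward 2.8 m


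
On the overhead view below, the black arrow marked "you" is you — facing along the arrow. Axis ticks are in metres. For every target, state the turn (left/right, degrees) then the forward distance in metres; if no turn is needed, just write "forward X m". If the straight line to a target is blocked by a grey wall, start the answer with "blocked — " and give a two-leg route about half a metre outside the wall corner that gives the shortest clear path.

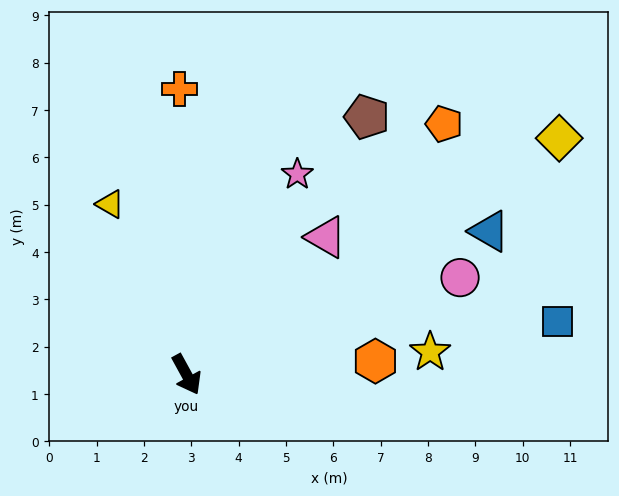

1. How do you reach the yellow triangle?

turn left 175°, forward 3.9 m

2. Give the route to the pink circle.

turn left 81°, forward 6.1 m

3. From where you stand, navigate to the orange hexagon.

turn left 65°, forward 4.0 m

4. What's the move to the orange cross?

turn left 153°, forward 6.0 m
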